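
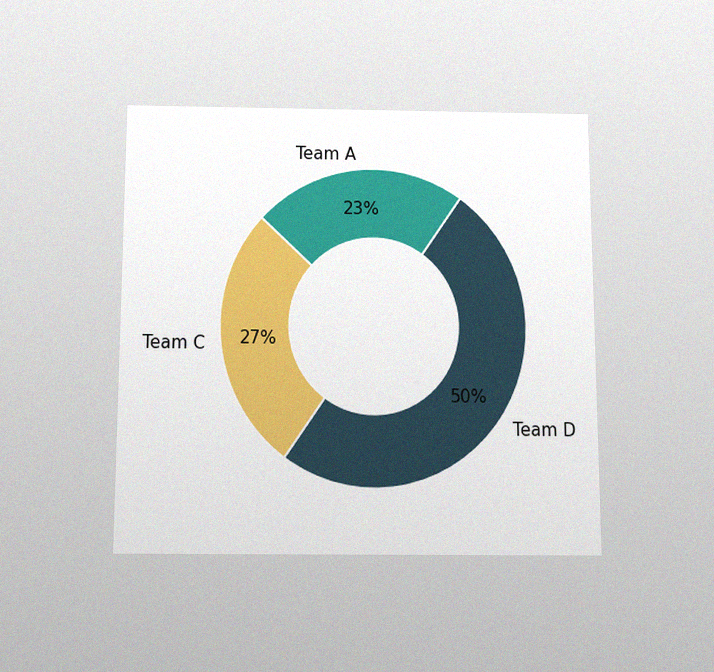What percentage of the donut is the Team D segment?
50%

The chart is viewed slightly from below, with some photo noise. The Team D segment takes up 50% of the ring.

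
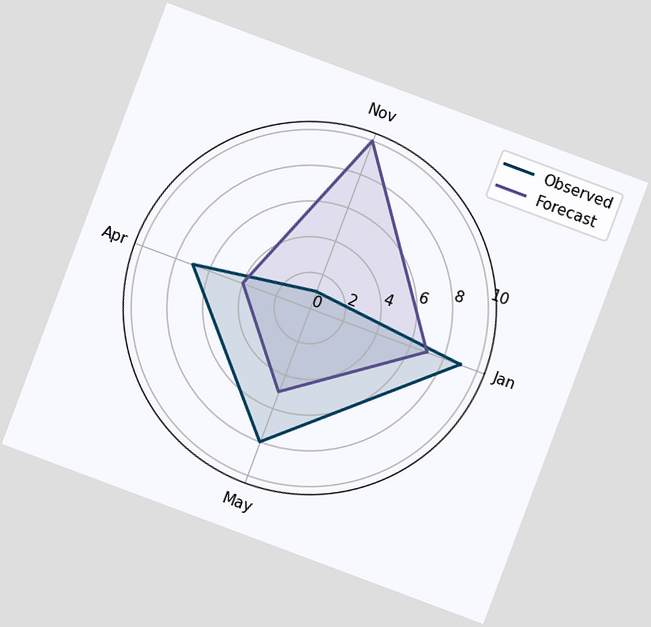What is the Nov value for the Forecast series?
The chart is tilted about 21° clockwise. On the Nov axis, Forecast reaches 10.

10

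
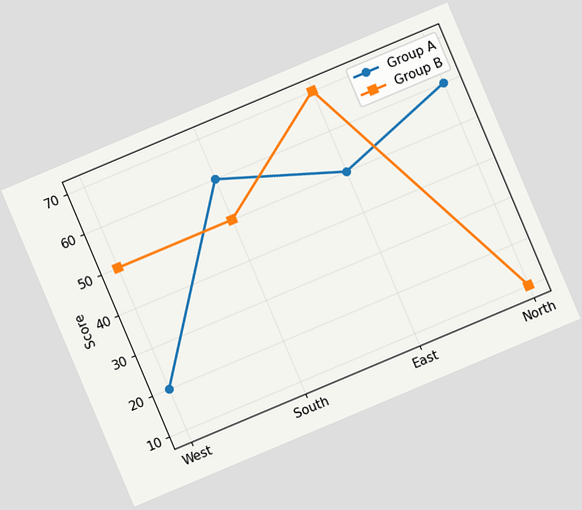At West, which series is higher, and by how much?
The chart is tilted about 23° counter-clockwise. At West, Group B sits above the other line by 30.

Group B, by 30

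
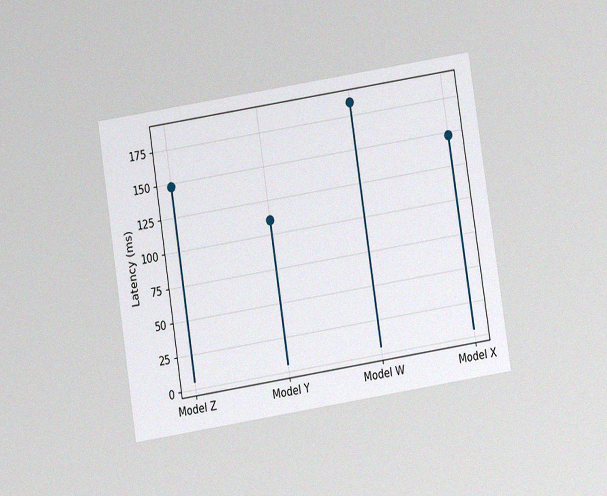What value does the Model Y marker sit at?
The chart is tilted about 9° counter-clockwise and viewed at a slight angle, with some photo noise. The Model Y marker sits at 111ms.

111ms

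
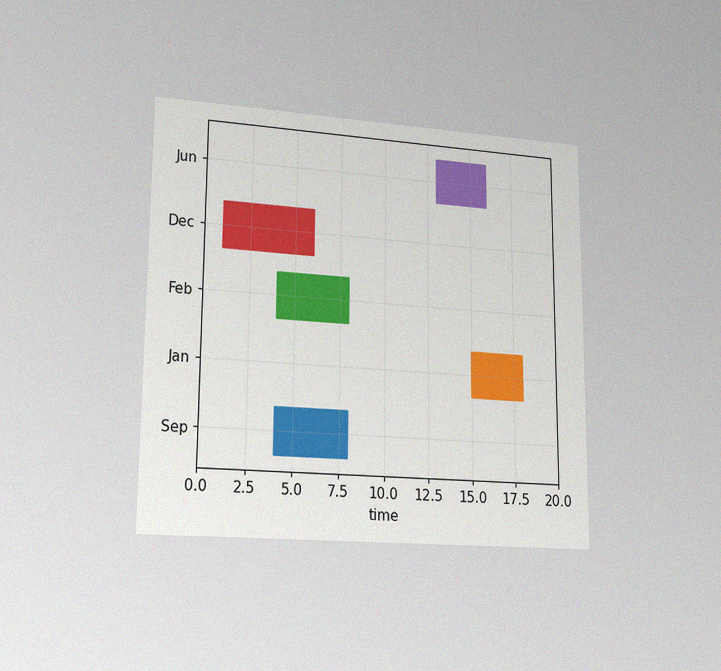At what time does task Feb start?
The chart is viewed at a slight angle, with some photo noise. The Feb bar begins at t=4.

4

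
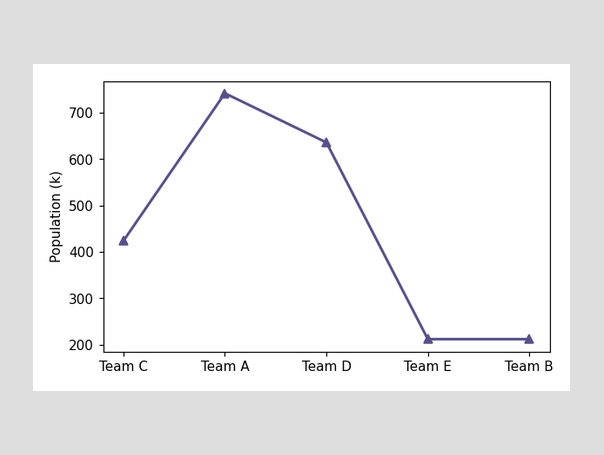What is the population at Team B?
212k

At Team B, the line is at 212k.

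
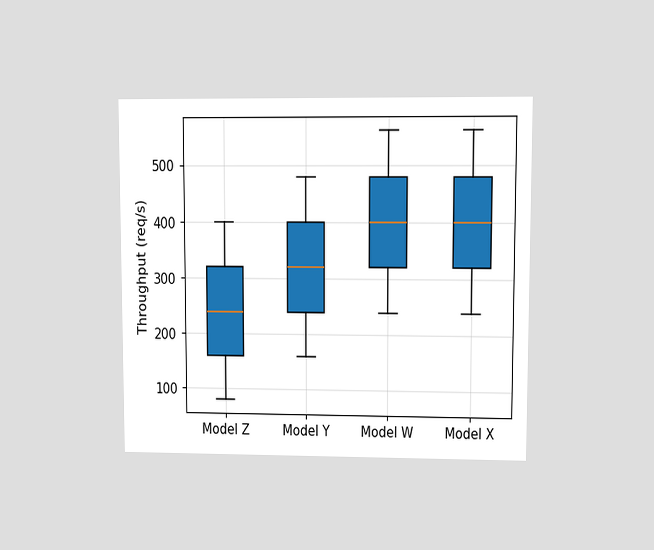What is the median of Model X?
The chart is viewed at a slight angle. The median line in the Model X box sits at 400req/s.

400req/s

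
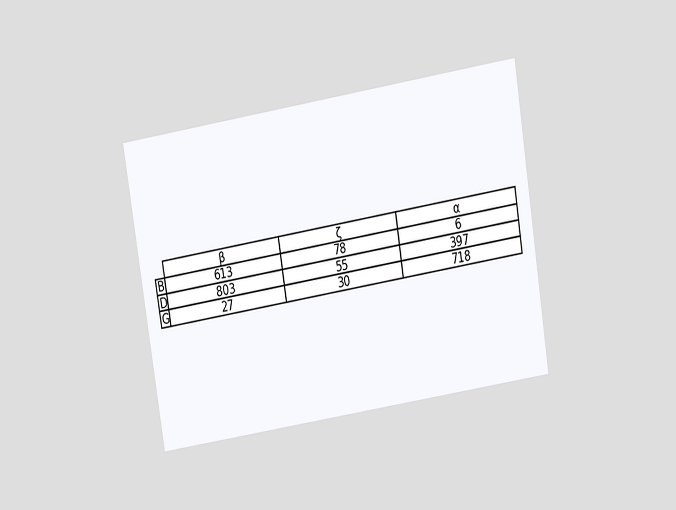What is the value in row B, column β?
The chart is tilted about 9° counter-clockwise and viewed slightly from above. The (B, β) cell reads 613.

613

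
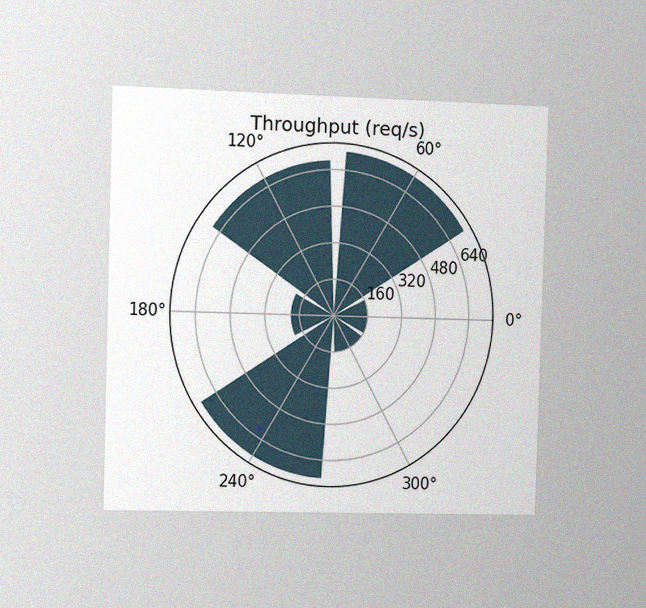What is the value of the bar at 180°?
200req/s

The chart is viewed at a slight angle, with some photo noise. The bar at 180° reaches 200req/s on the radial axis.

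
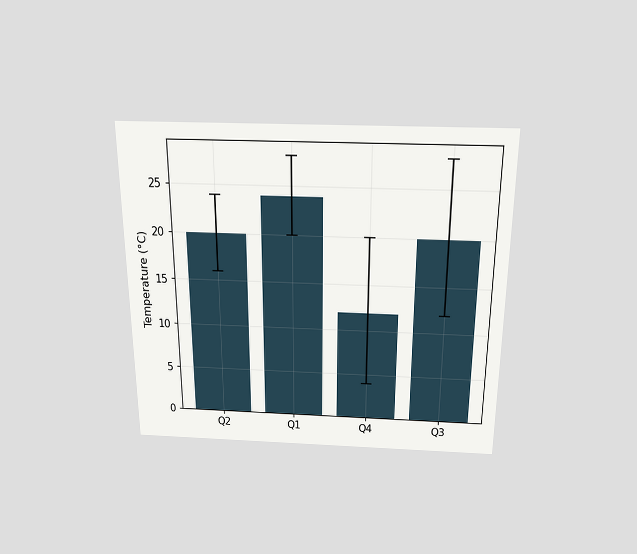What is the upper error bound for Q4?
The chart is viewed slightly from above. The Q4 bar's upper whisker reaches 20°C.

20°C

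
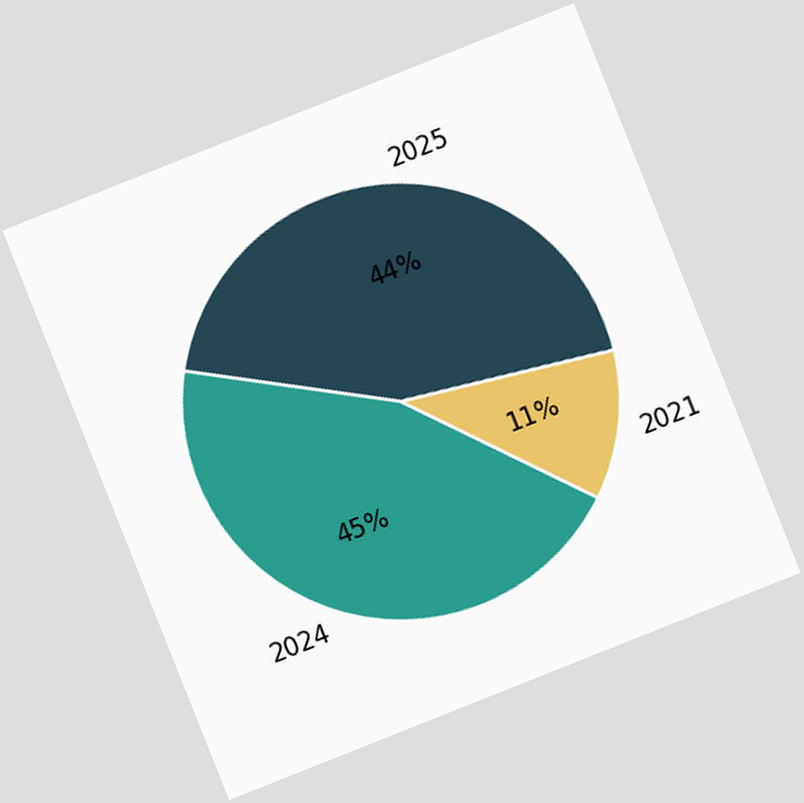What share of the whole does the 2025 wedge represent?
44%

The chart is tilted about 22° counter-clockwise. The 2025 slice takes up 44% of the pie.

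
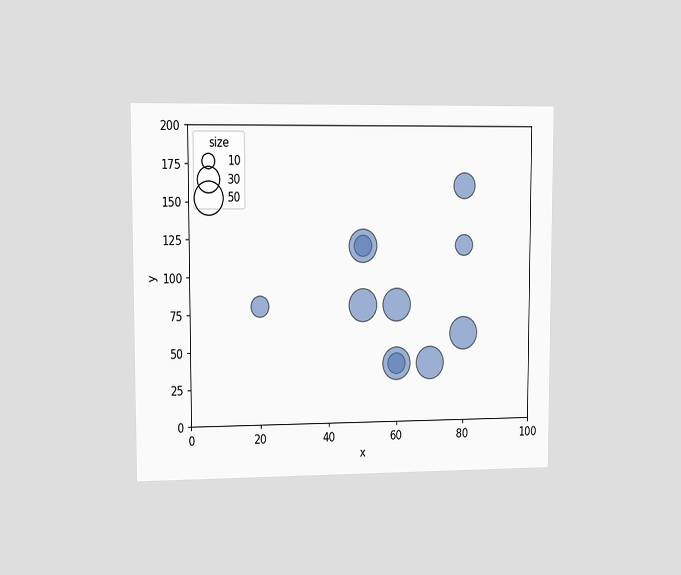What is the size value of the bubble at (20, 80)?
The chart is viewed slightly from the left. Matching the bubble at (20, 80) against the size legend gives 20.

20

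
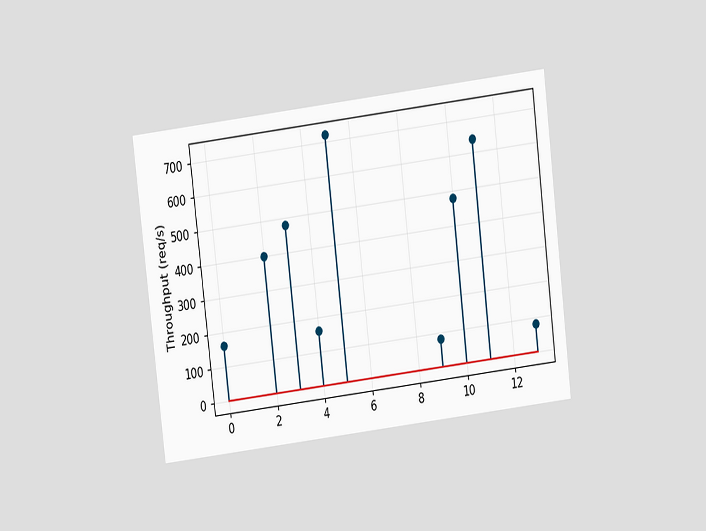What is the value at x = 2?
400req/s

The chart is tilted about 7° counter-clockwise and viewed slightly from above. The stem at x=2 reaches 400req/s.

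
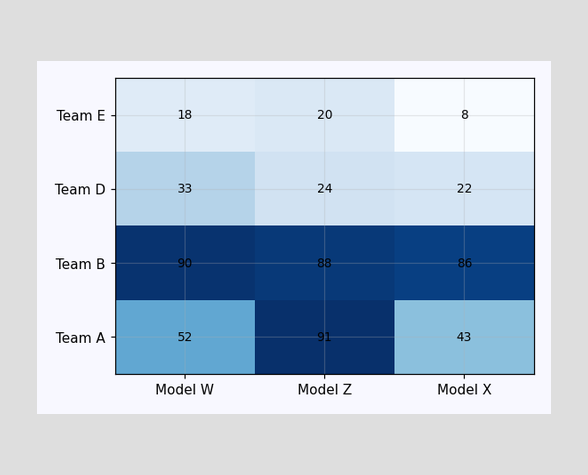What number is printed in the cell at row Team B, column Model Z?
The (Team B, Model Z) cell reads 88.

88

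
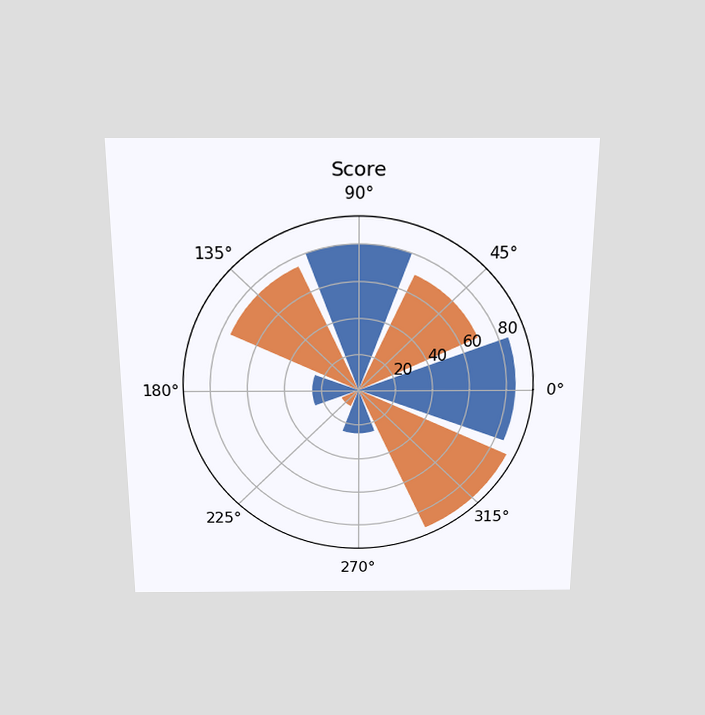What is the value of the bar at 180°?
25

The chart is viewed slightly from above. The bar at 180° reaches 25 on the radial axis.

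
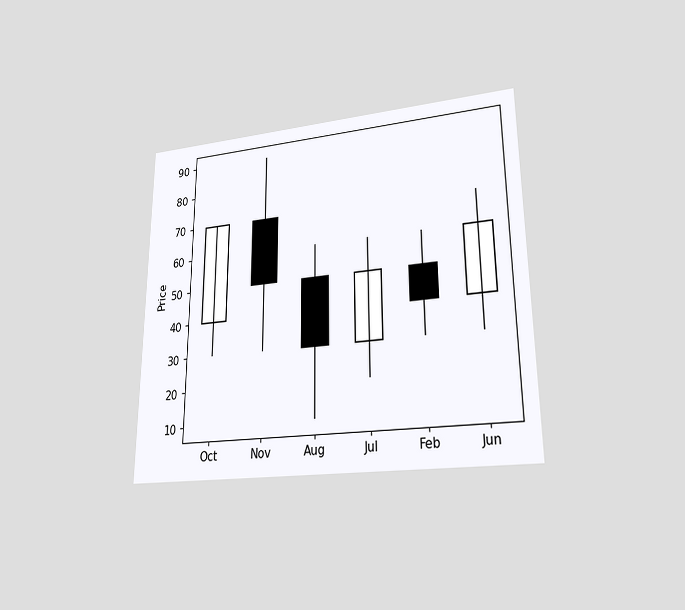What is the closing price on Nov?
The chart is viewed at a slight angle. The Nov candle closes at 50.

50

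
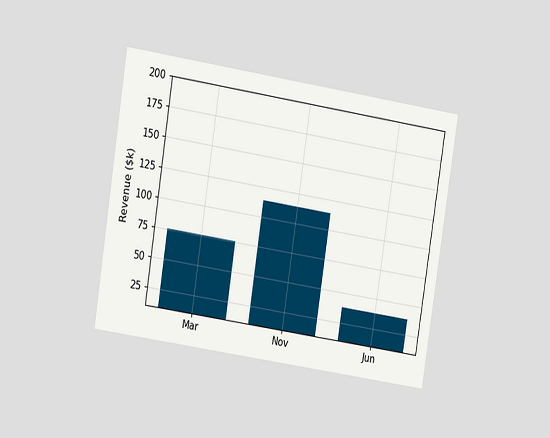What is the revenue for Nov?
$114k

The chart is tilted about 9° clockwise and viewed at a slight angle. Reading along the chart's y-axis, the Nov bar reaches $114k.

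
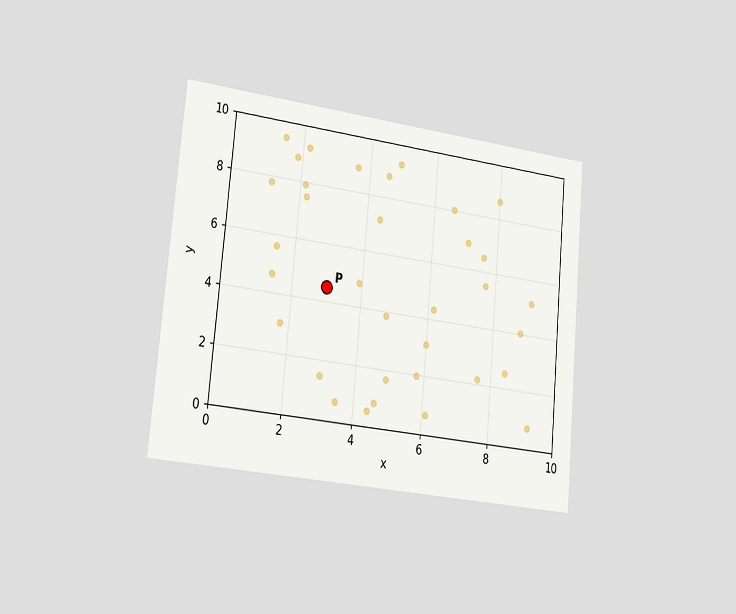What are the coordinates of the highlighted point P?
(3, 4.5)

The chart is tilted about 5° clockwise and viewed slightly from the left. Following the gridlines from P to each axis, P sits at (3, 4.5).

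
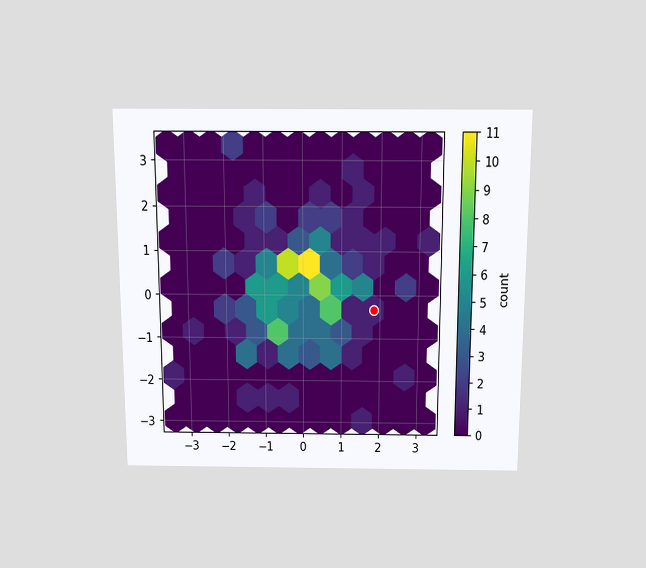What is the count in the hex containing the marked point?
1

The chart is viewed slightly from above. The marked hex reads 1 on the colorbar.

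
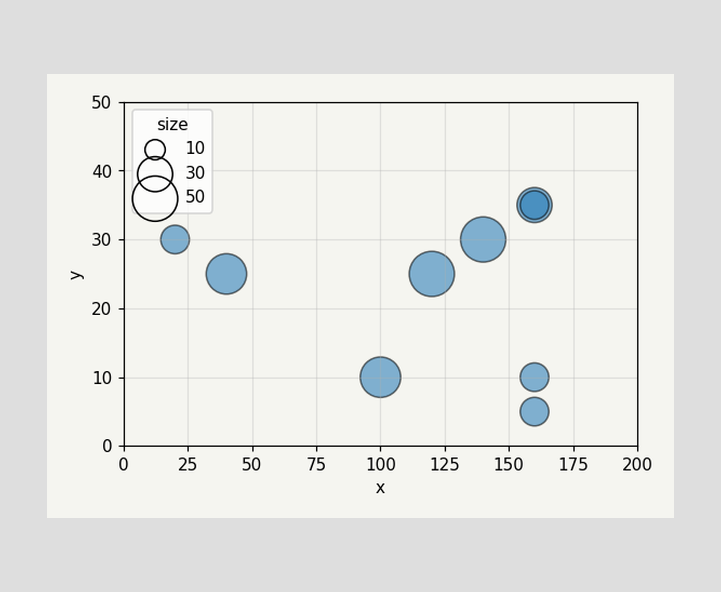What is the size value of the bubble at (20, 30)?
Matching the bubble at (20, 30) against the size legend gives 20.

20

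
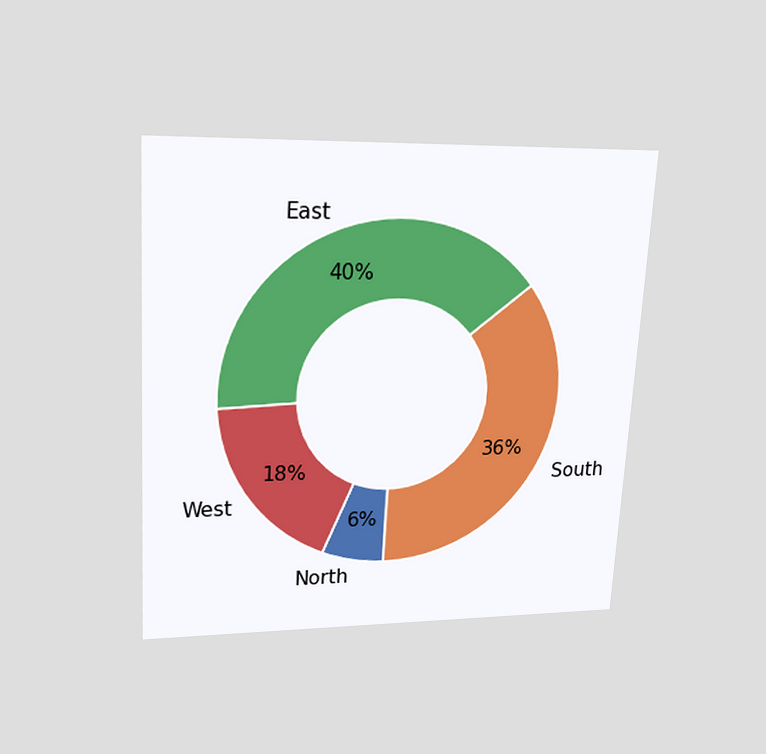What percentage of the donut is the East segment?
40%

The chart is tilted about 3° clockwise and viewed slightly from above. The East segment takes up 40% of the ring.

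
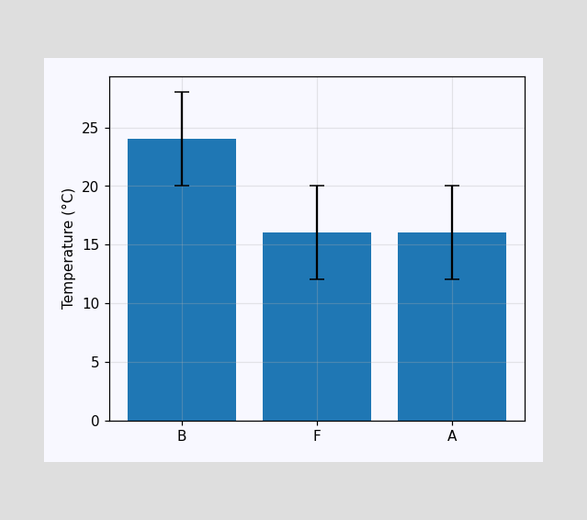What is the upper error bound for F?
20°C

The F bar's upper whisker reaches 20°C.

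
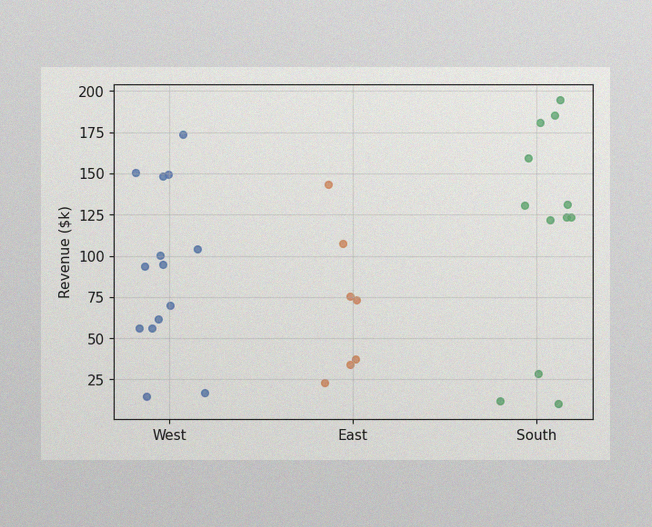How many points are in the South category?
12

The image has some photo noise and uneven lighting. Counting the markers in the South column gives 12.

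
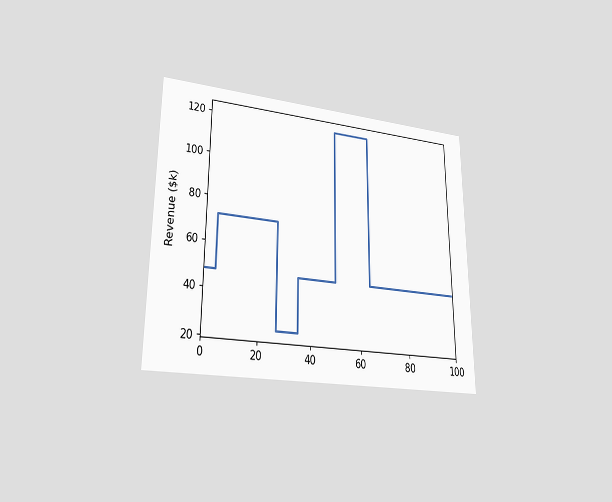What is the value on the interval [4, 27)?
The chart is viewed at a slight angle. On [4, 27) the step sits at $72k.

$72k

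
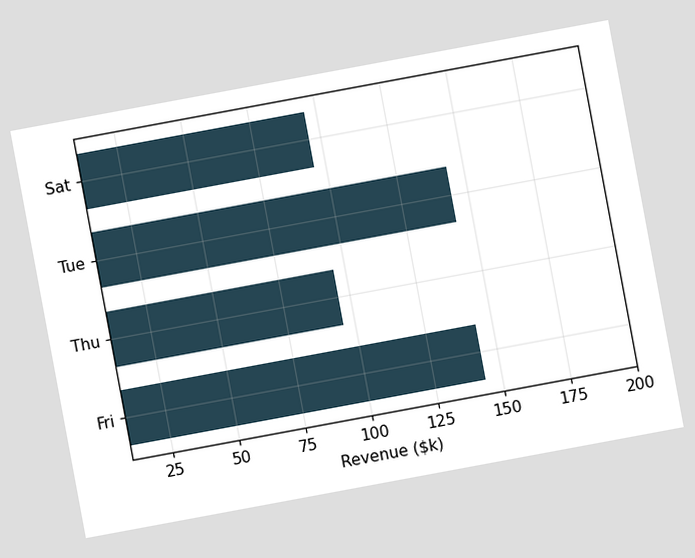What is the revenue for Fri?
The chart is tilted about 11° counter-clockwise. Reading along the chart's x-axis, the Fri bar reaches $144k.

$144k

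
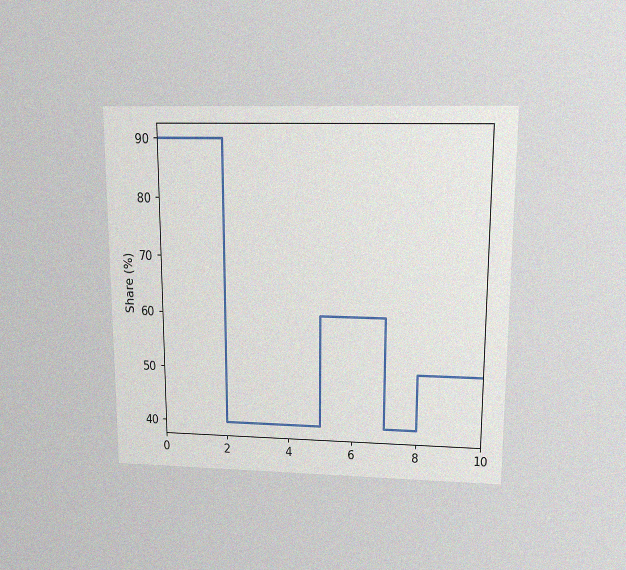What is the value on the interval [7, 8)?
The chart is viewed slightly from above, with some photo noise. On [7, 8) the step sits at 40%.

40%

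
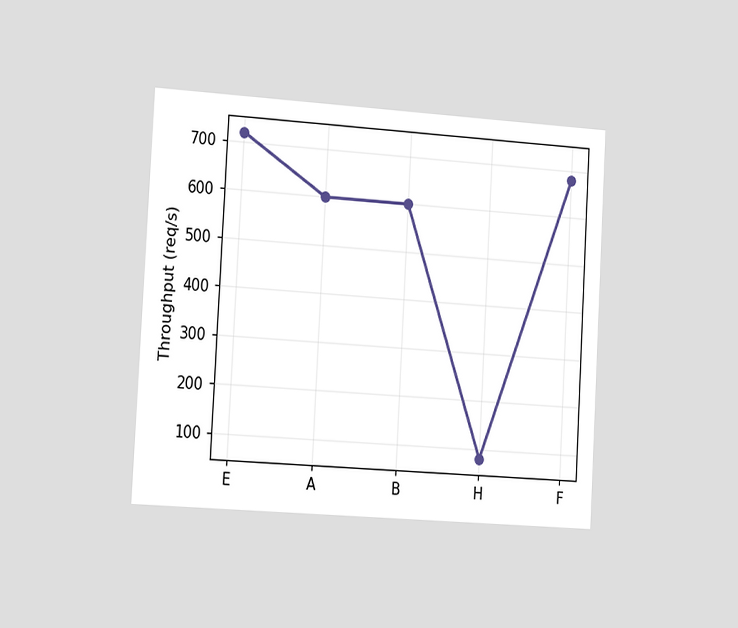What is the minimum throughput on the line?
80req/s

The chart is tilted about 3° clockwise and viewed slightly from the left. The lowest point is at H, and reading across to the y-axis gives 80req/s.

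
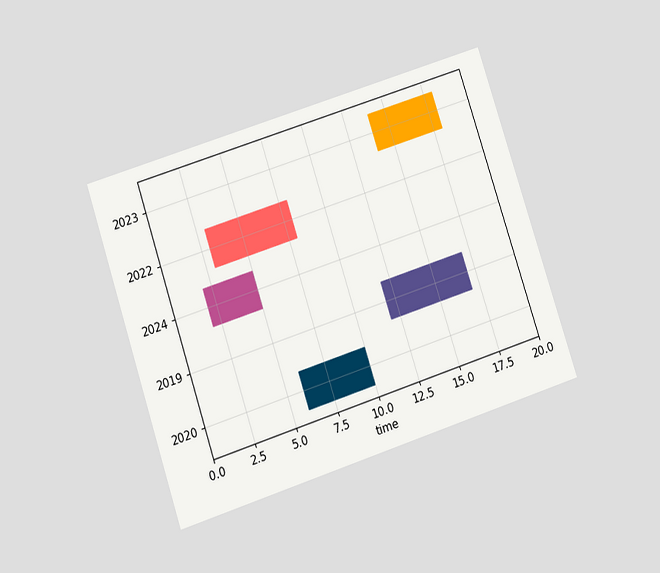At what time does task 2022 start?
The chart is tilted about 18° counter-clockwise and viewed slightly from below. The 2022 bar begins at t=3.

3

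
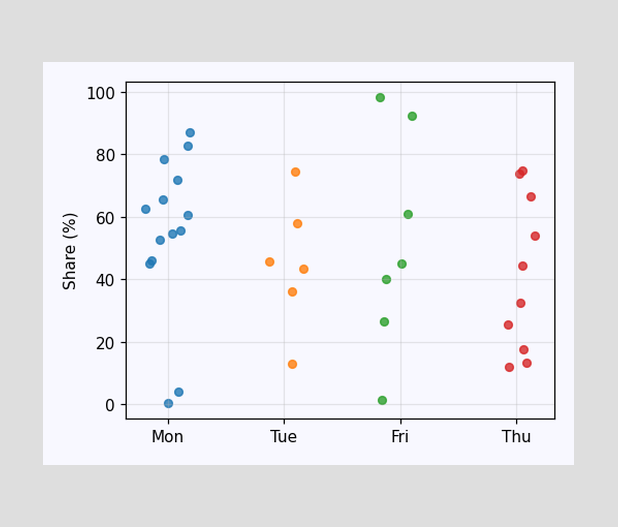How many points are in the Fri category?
7

Counting the markers in the Fri column gives 7.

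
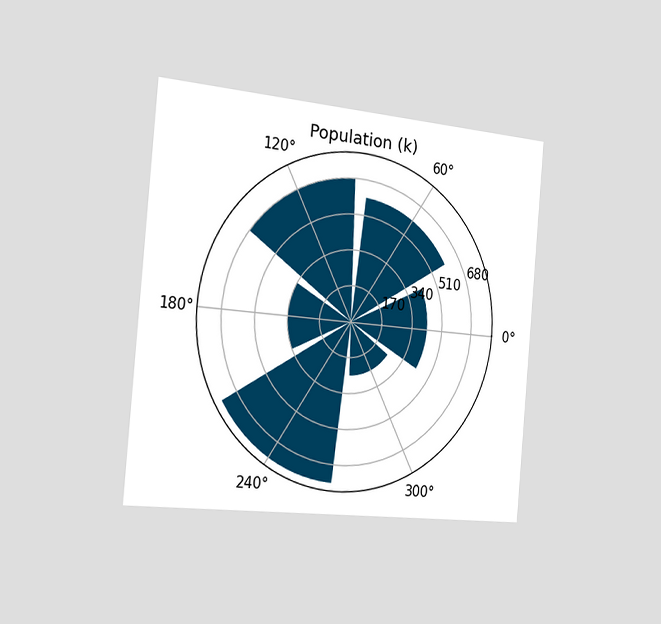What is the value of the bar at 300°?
The chart is tilted about 5° clockwise and viewed slightly from the left. The bar at 300° reaches 255k on the radial axis.

255k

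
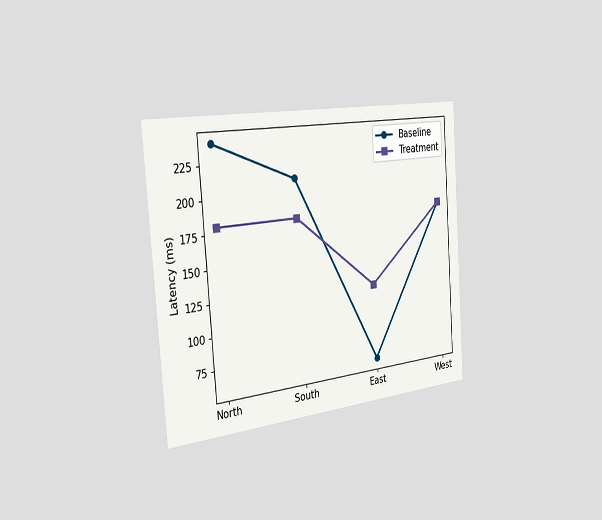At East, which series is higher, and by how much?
Treatment, by 60ms

The chart is tilted about 4° counter-clockwise and viewed slightly from the left. At East, Treatment sits above the other line by 60ms.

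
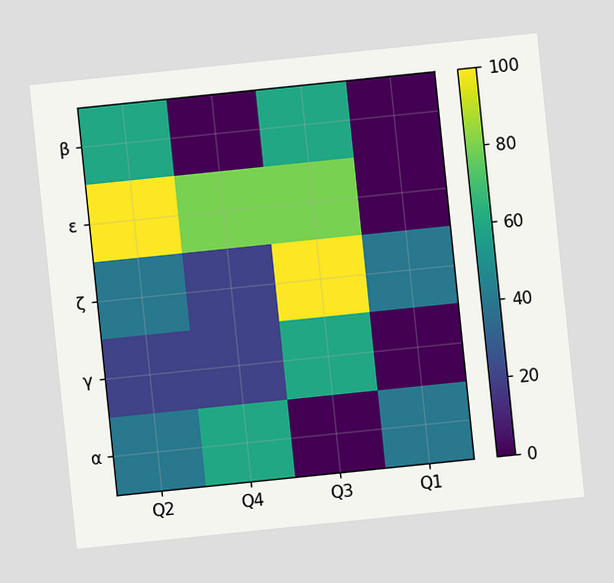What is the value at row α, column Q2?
40

The chart is tilted about 6° counter-clockwise. Matching cell (α, Q2) against the colorbar gives 40.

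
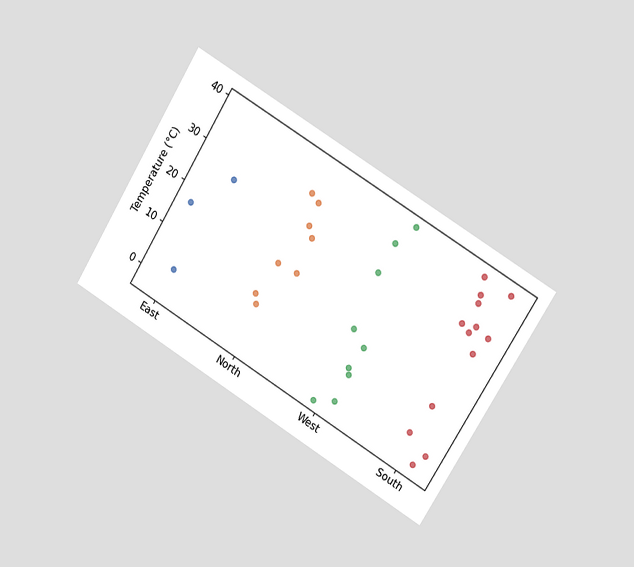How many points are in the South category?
13

The chart is tilted about 32° clockwise and viewed at a slight angle. Counting the markers in the South column gives 13.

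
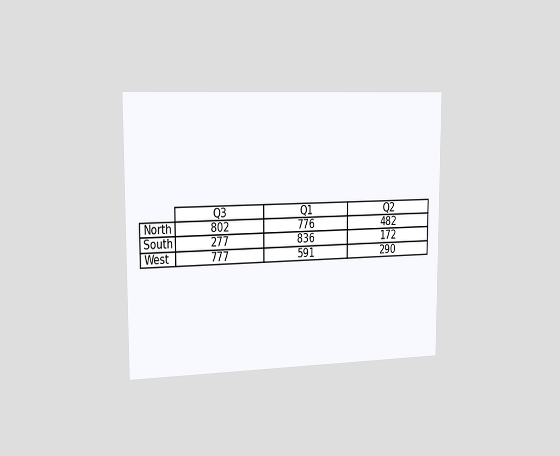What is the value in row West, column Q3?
The chart is viewed slightly from the left. The (West, Q3) cell reads 777.

777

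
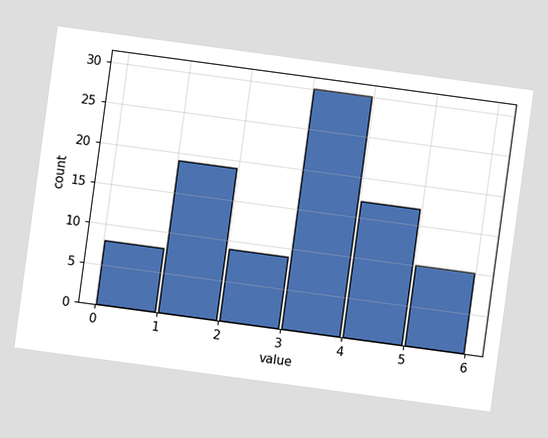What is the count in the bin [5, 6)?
The chart is tilted about 8° clockwise. The [5, 6) bin has height 10.

10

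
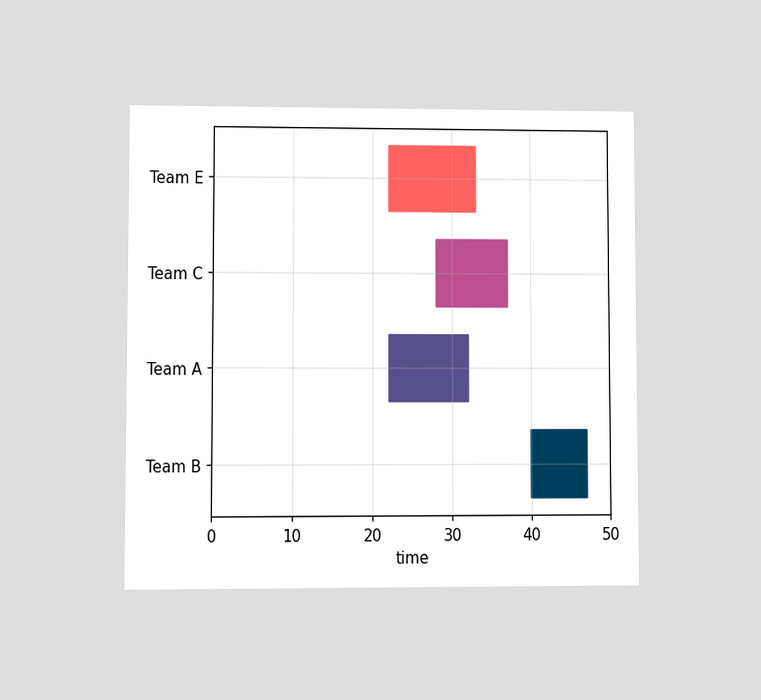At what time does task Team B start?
40

The chart is viewed at a slight angle. The Team B bar begins at t=40.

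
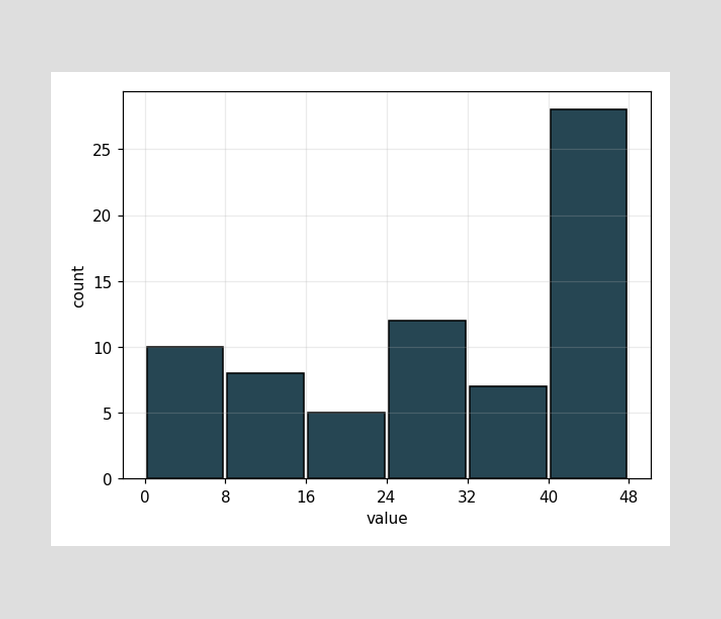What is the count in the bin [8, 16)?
8

The [8, 16) bin has height 8.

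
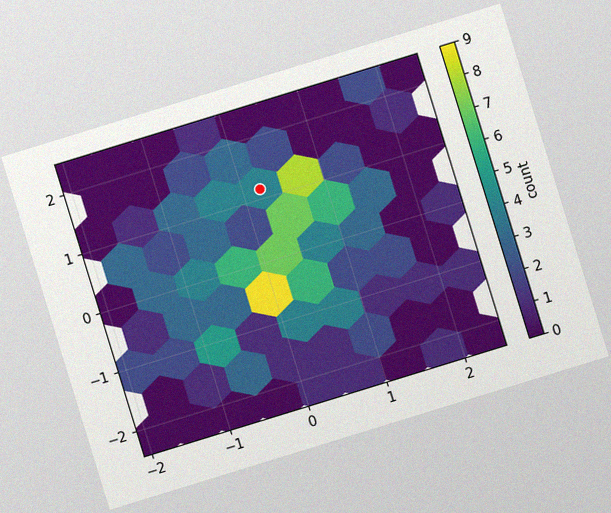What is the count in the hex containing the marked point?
4

The chart is tilted about 17° counter-clockwise, with some photo noise. The marked hex reads 4 on the colorbar.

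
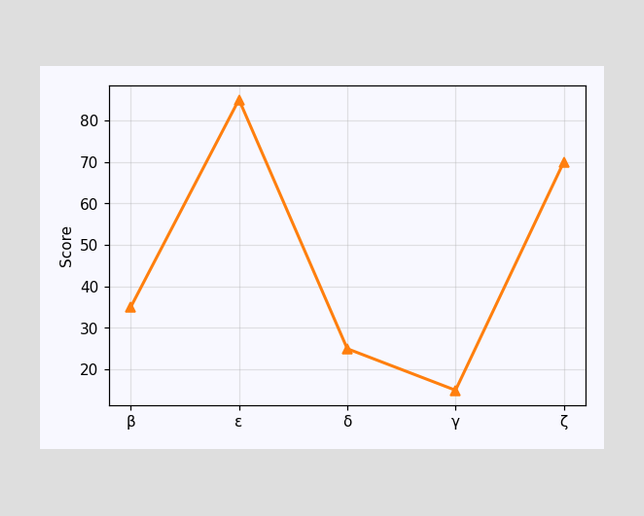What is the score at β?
At β, the line is at 35.

35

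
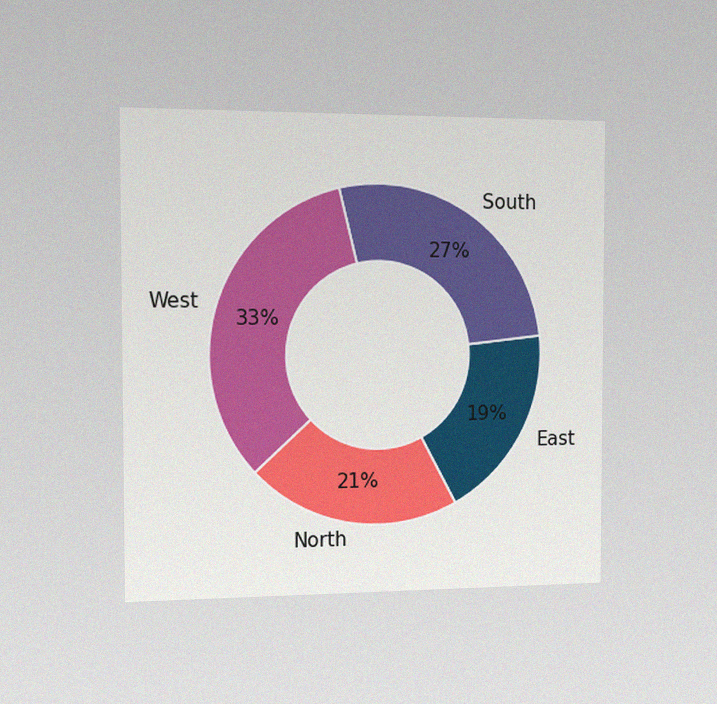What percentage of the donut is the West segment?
The chart is viewed slightly from the left, with some photo noise. The West segment takes up 33% of the ring.

33%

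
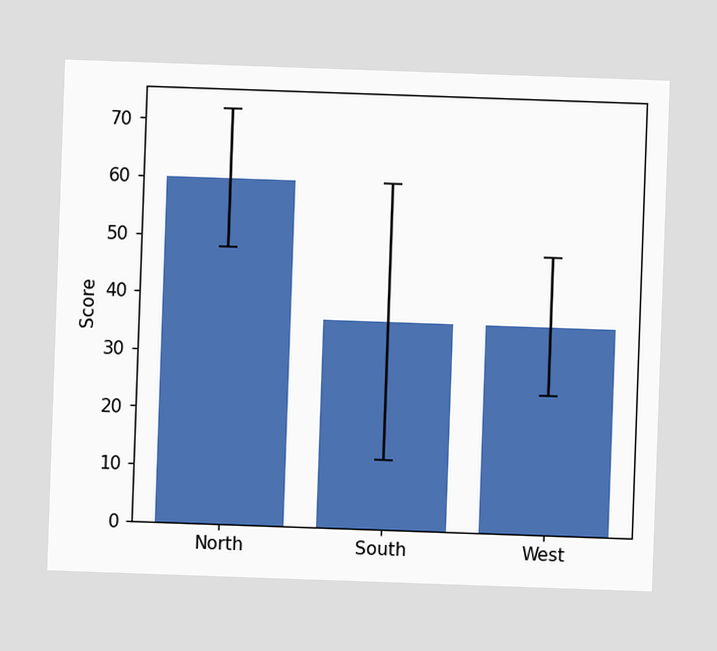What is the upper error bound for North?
The chart is tilted about 2° clockwise. The North bar's upper whisker reaches 72.

72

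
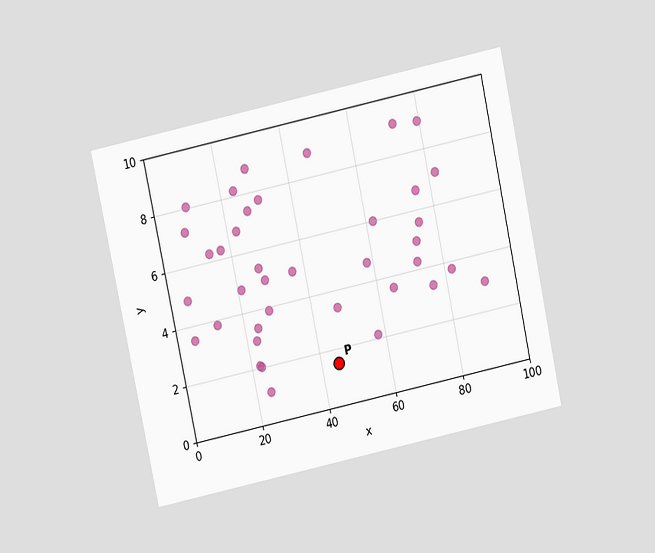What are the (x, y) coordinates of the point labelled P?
(45, 1.5)

The chart is tilted about 12° counter-clockwise and viewed slightly from above. Following the gridlines from P to each axis, P sits at (45, 1.5).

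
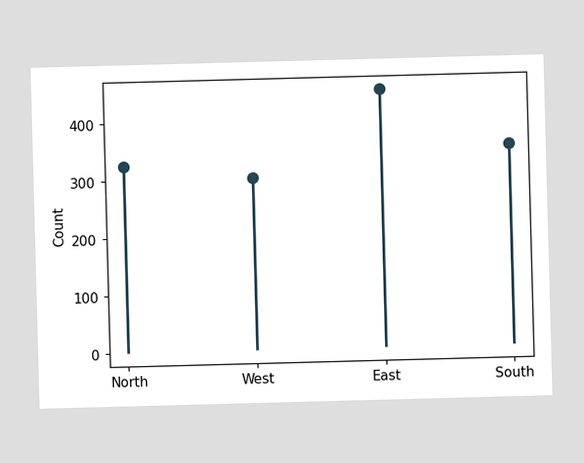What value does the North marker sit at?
The North marker sits at 325.

325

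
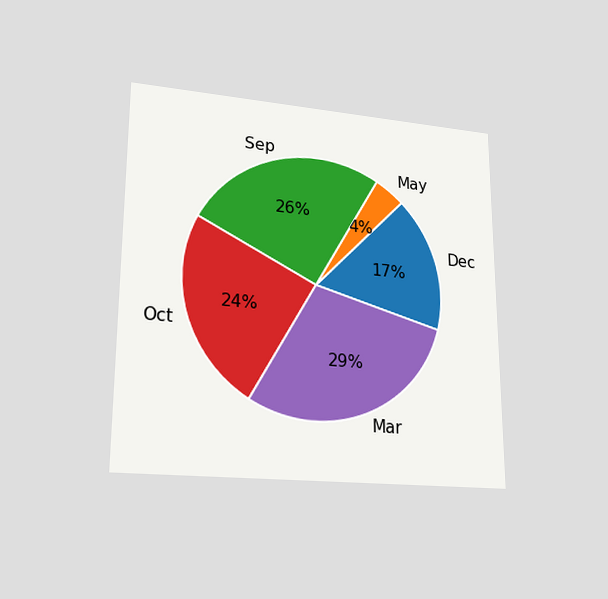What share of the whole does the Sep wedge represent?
The chart is viewed at a slight angle. The Sep slice takes up 26% of the pie.

26%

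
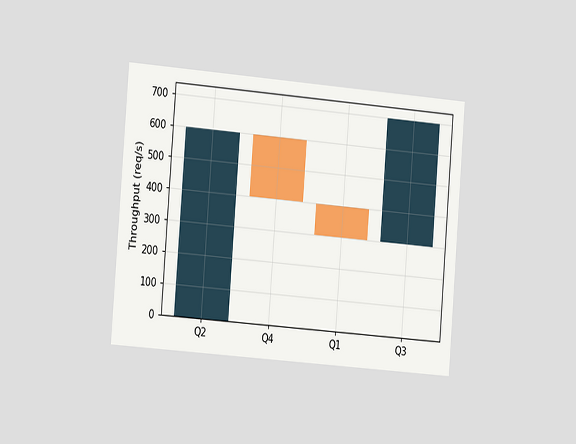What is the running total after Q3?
700req/s

The chart is tilted about 5° clockwise and viewed slightly from the left. After Q3 the running total reaches 700req/s.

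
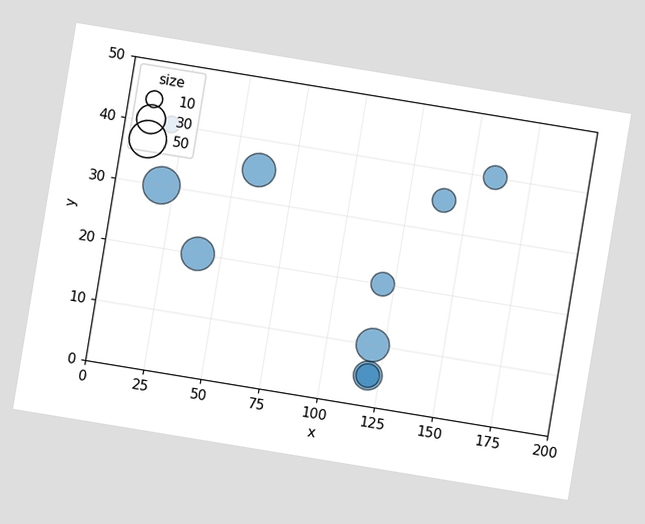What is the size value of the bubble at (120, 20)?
20

The chart is tilted about 9° clockwise. Matching the bubble at (120, 20) against the size legend gives 20.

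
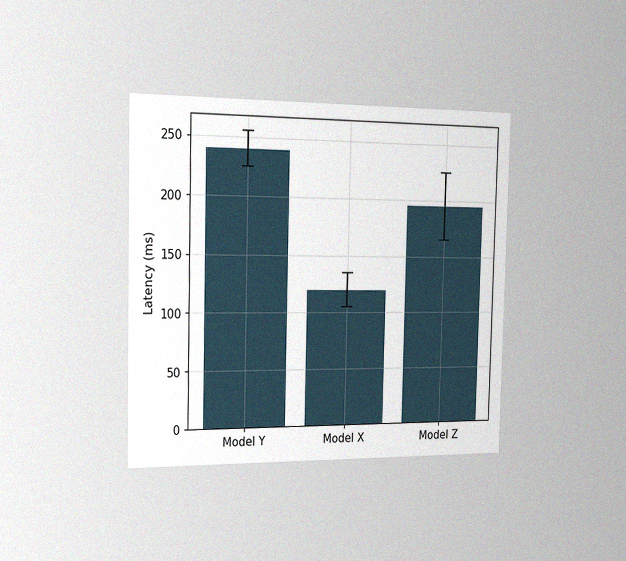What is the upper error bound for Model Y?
The chart is viewed slightly from the left, with some photo noise. The Model Y bar's upper whisker reaches 255ms.

255ms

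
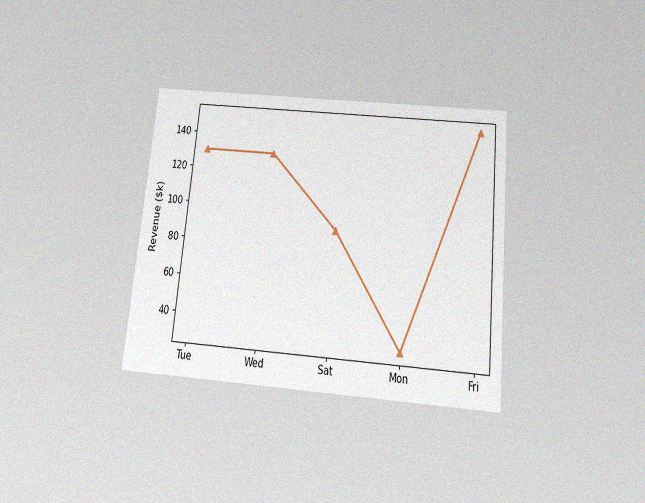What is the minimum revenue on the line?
The chart is tilted about 6° clockwise and viewed slightly from below, with some photo noise. The lowest point is at Mon, and reading across to the y-axis gives $30k.

$30k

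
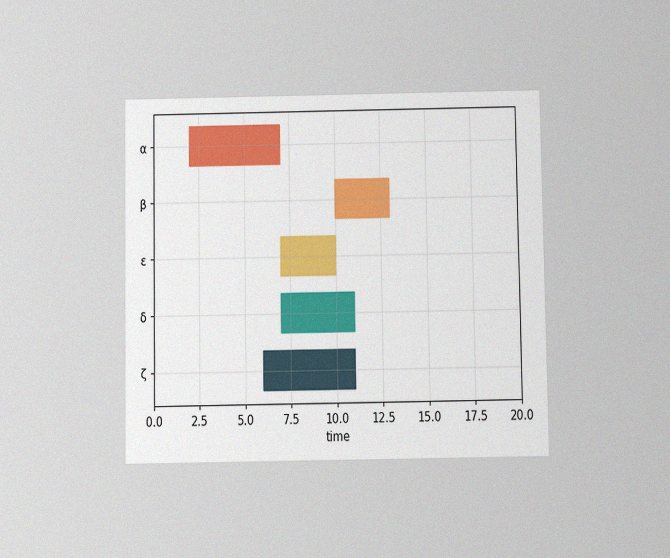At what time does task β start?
The chart is viewed slightly from below, with some photo noise. The β bar begins at t=10.

10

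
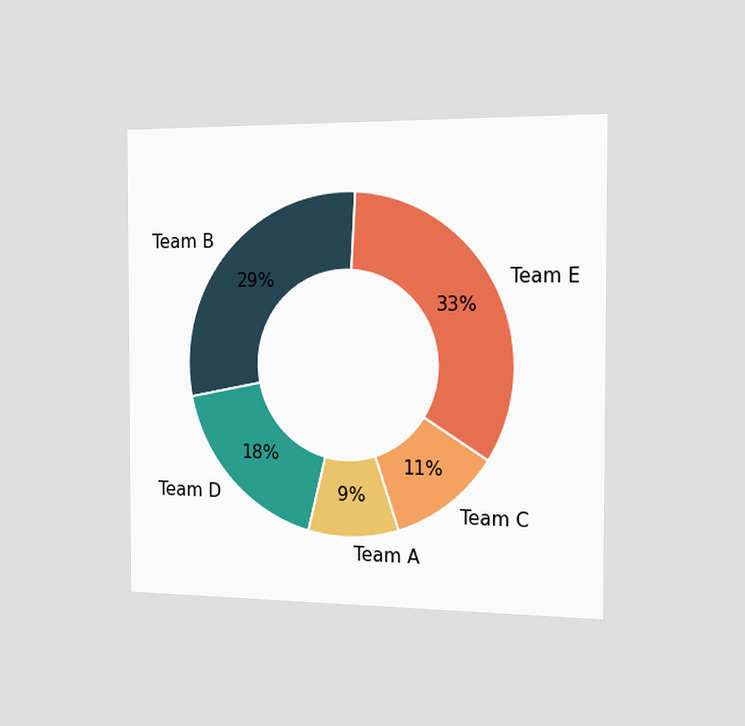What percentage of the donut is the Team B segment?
29%

The chart is viewed slightly from the right. The Team B segment takes up 29% of the ring.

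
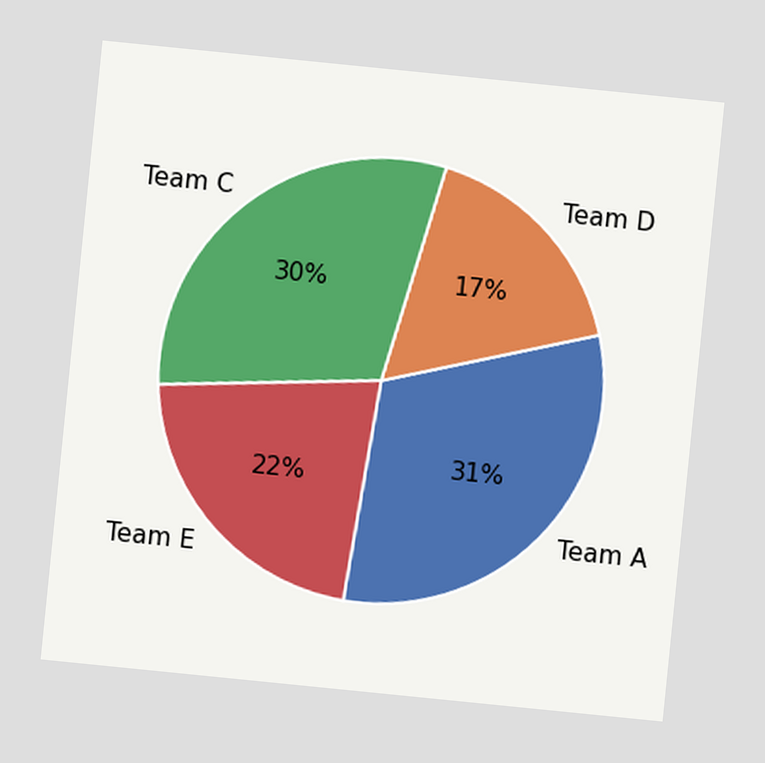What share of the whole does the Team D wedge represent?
The chart is tilted about 6° clockwise. The Team D slice takes up 17% of the pie.

17%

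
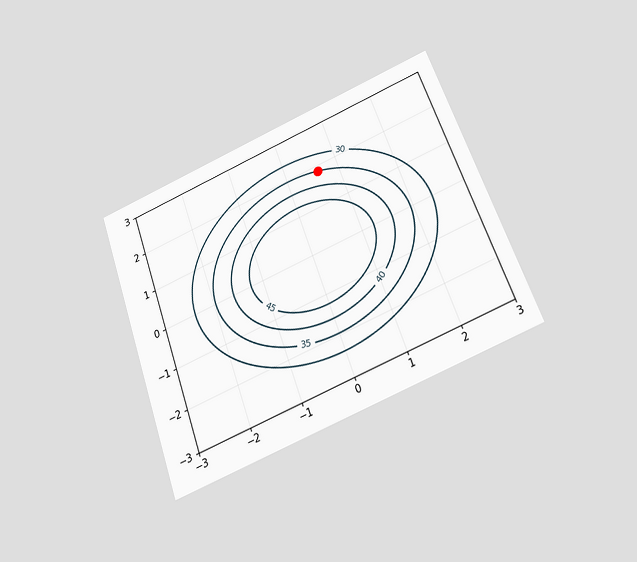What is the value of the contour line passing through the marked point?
35

The chart is tilted about 20° counter-clockwise and viewed slightly from below. The marked point sits on the contour labelled 35.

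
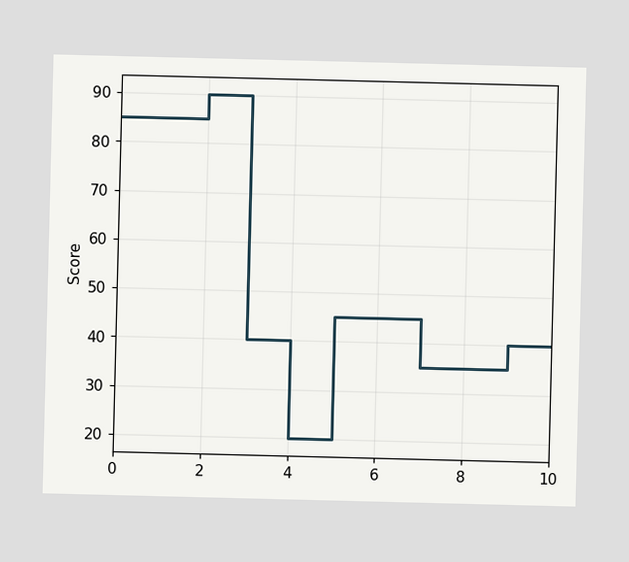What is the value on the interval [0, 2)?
On [0, 2) the step sits at 85.

85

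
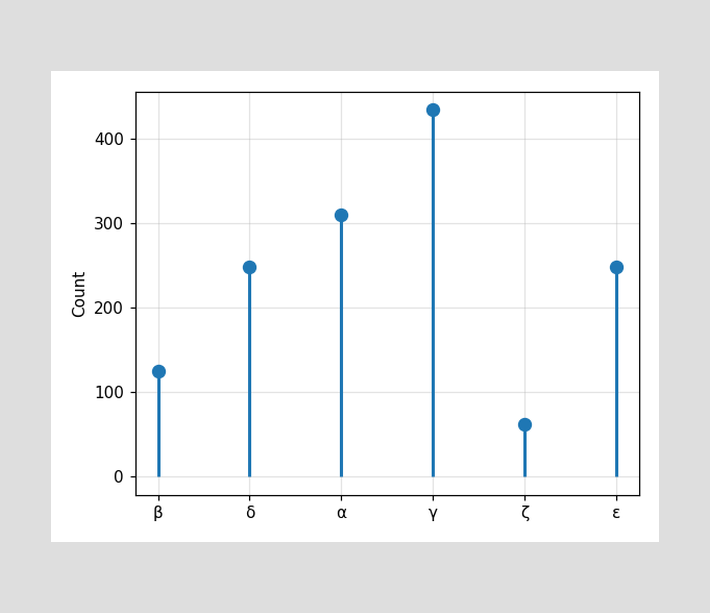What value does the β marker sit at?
124

The β marker sits at 124.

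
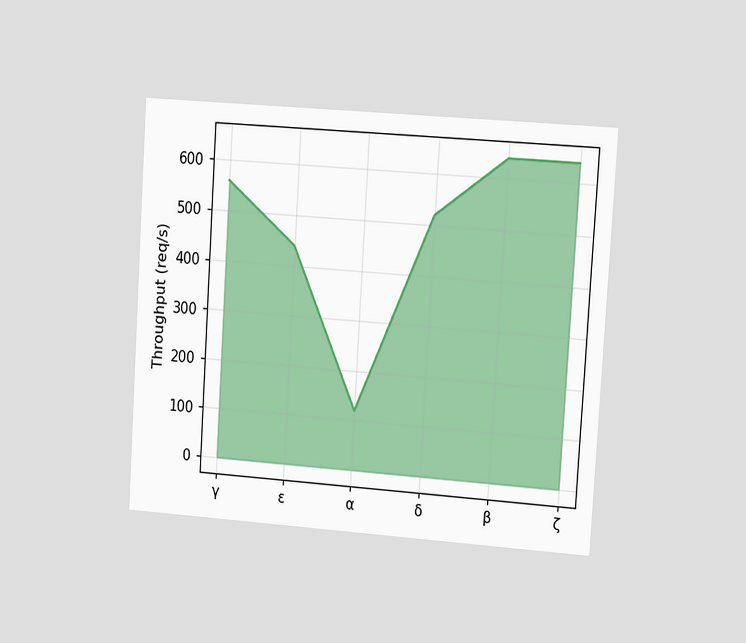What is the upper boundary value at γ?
560req/s

The chart is tilted about 4° clockwise and viewed slightly from the right. At γ the upper boundary is at 560req/s.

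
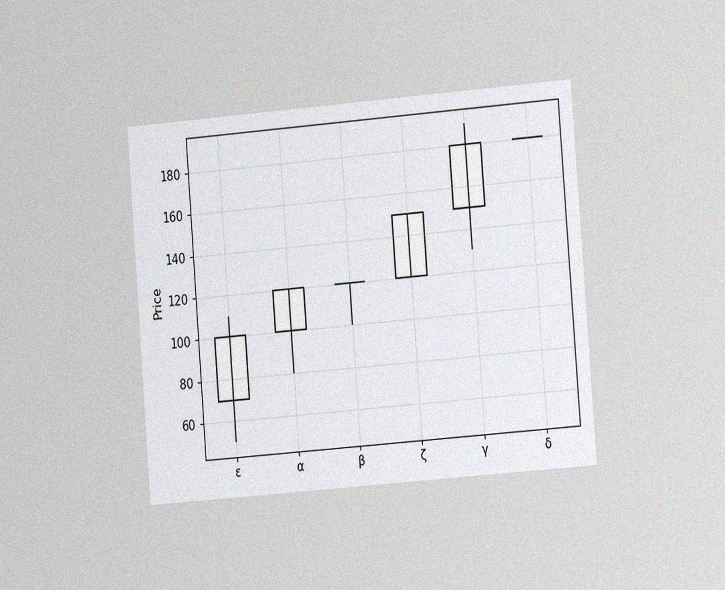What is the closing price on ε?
100

The chart is tilted about 5° counter-clockwise and viewed slightly from the right, with some photo noise. The ε candle closes at 100.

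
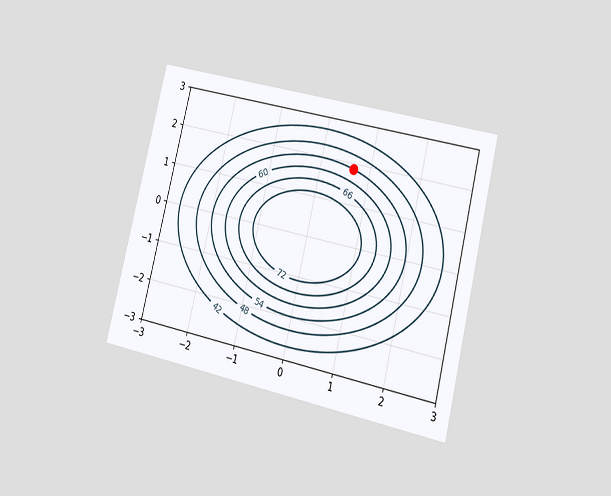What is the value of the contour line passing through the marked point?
54

The chart is tilted about 14° clockwise and viewed slightly from the right. The marked point sits on the contour labelled 54.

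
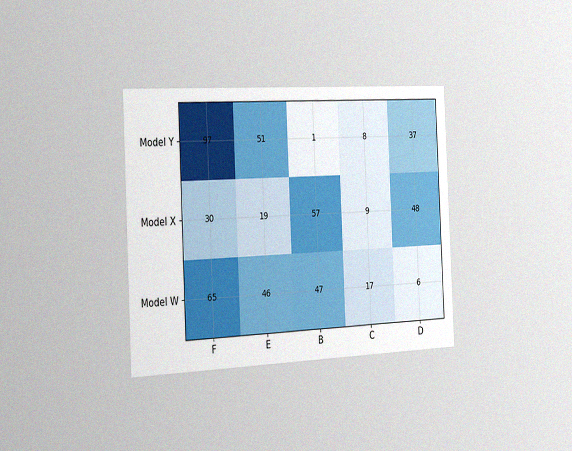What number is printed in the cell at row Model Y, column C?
8

The chart is tilted about 3° counter-clockwise and viewed slightly from the left, with some photo noise. The (Model Y, C) cell reads 8.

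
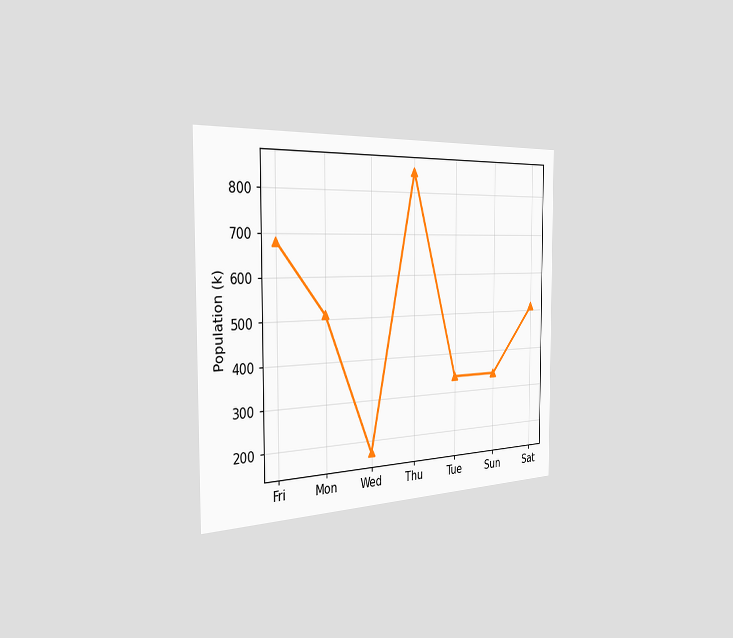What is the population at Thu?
850k

The chart is viewed slightly from the left. At Thu, the line is at 850k.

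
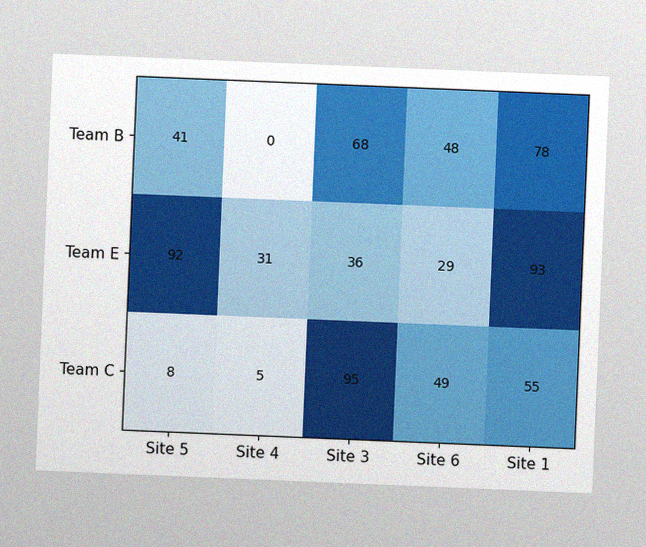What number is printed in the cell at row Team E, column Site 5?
The chart is tilted about 2° clockwise, with some photo noise. The (Team E, Site 5) cell reads 92.

92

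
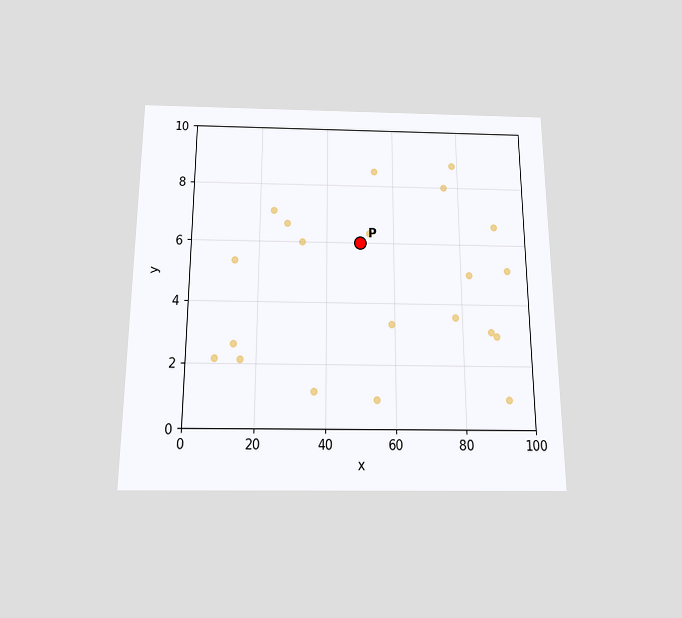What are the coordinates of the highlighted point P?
The chart is viewed slightly from below. Following the gridlines from P to each axis, P sits at (50, 6).

(50, 6)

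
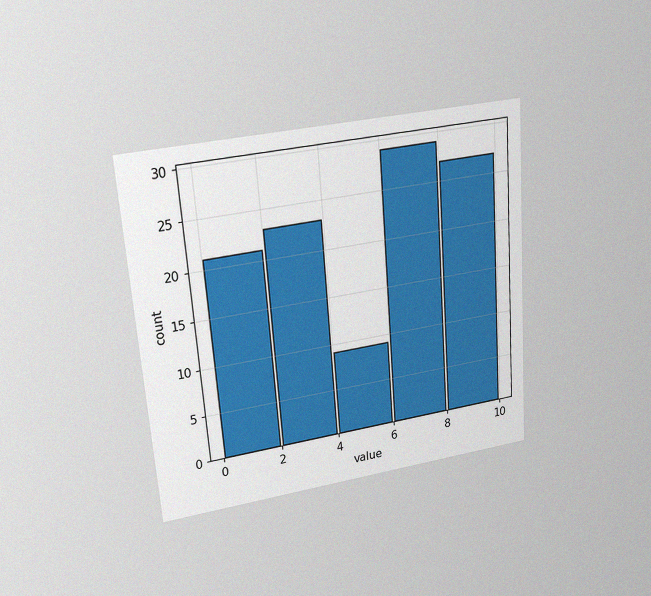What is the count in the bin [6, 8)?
29

The chart is tilted about 4° counter-clockwise and viewed at a slight angle, with some photo noise. The [6, 8) bin has height 29.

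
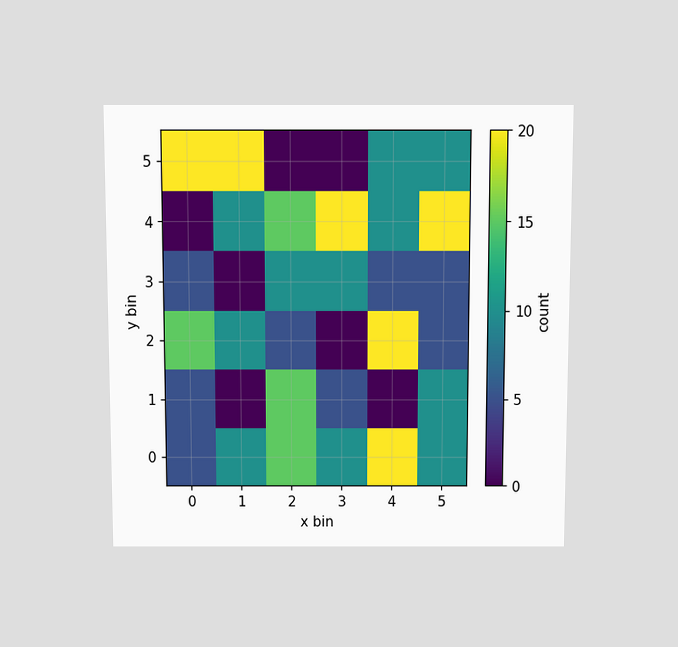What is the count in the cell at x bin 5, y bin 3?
5

The chart is viewed slightly from above. Matching the cell (5, 3) against the colorbar gives 5.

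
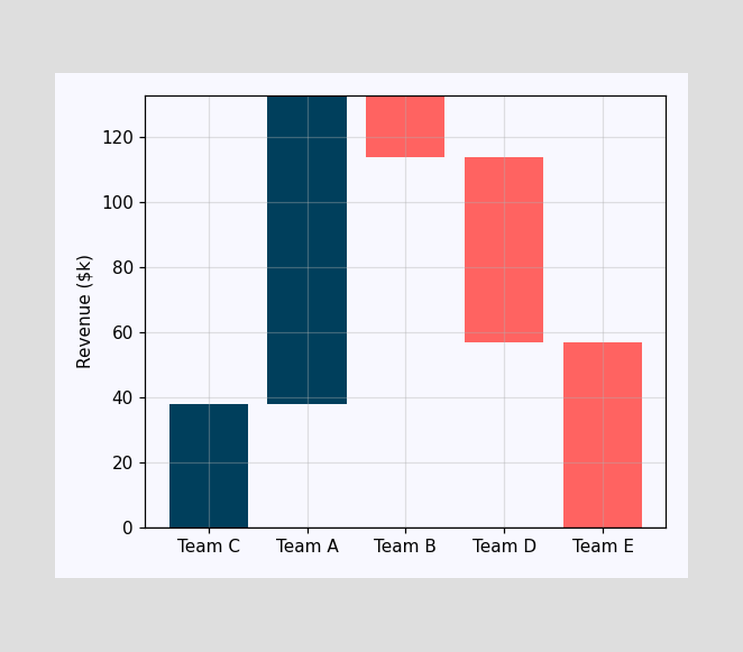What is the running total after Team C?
$38k

After Team C the running total reaches $38k.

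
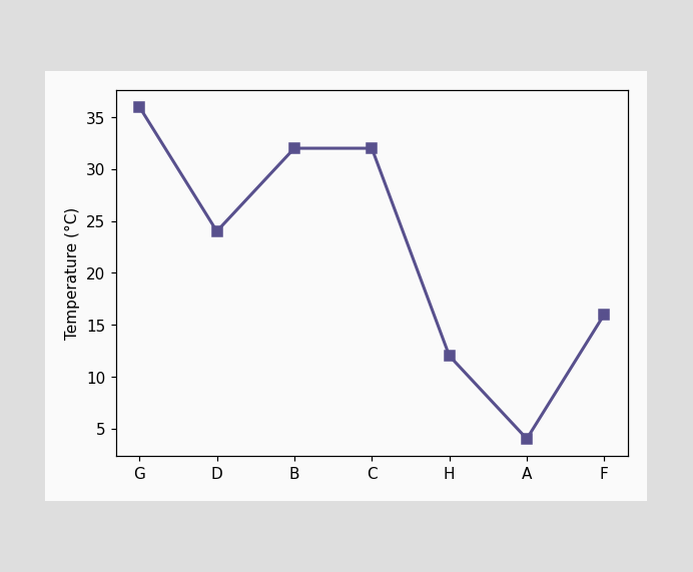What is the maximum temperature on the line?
The highest point is at G, and reading across to the y-axis gives 36°C.

36°C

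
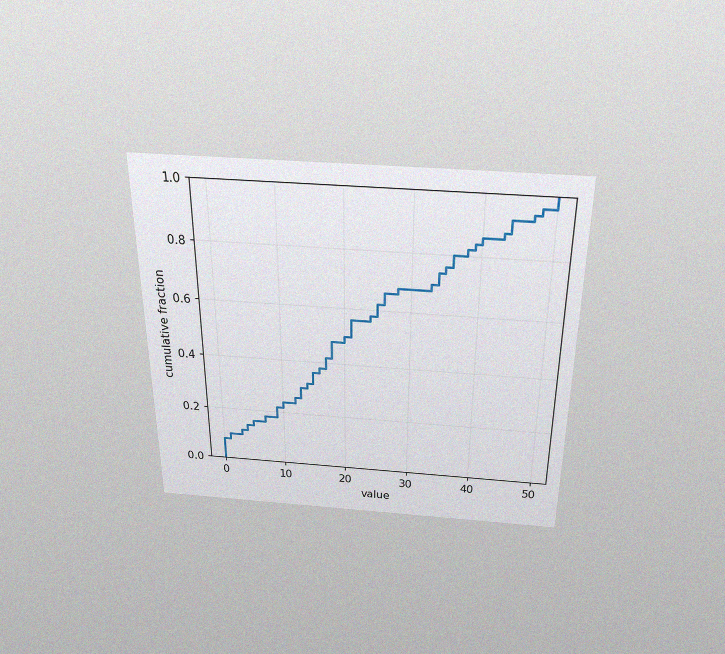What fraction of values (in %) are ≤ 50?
The chart is viewed slightly from above, with some photo noise. At x=50 the ECDF step is at 100%.

100%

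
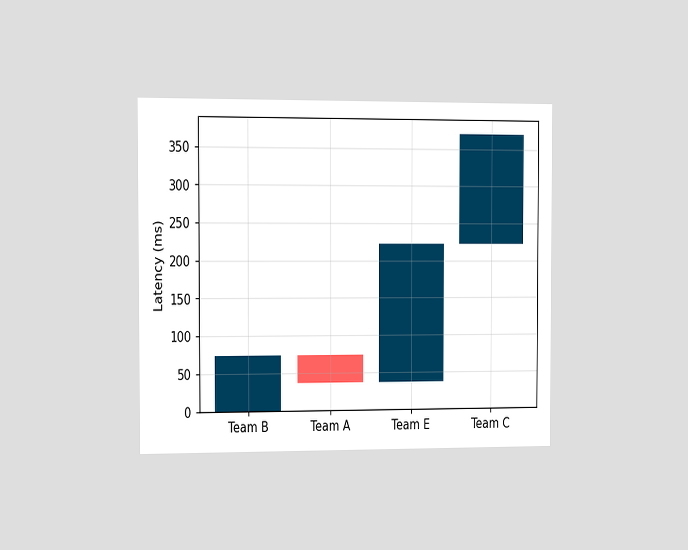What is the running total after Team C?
The chart is viewed at a slight angle. After Team C the running total reaches 370ms.

370ms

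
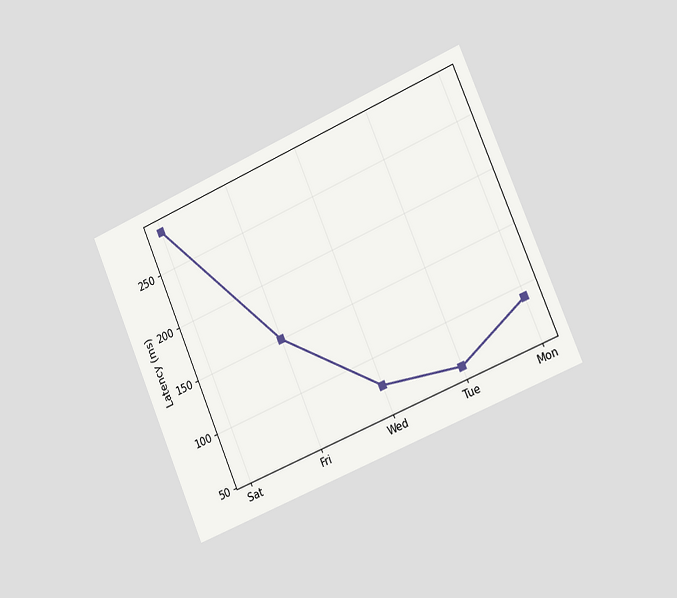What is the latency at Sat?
285ms

The chart is tilted about 23° counter-clockwise and viewed slightly from the right. At Sat, the line is at 285ms.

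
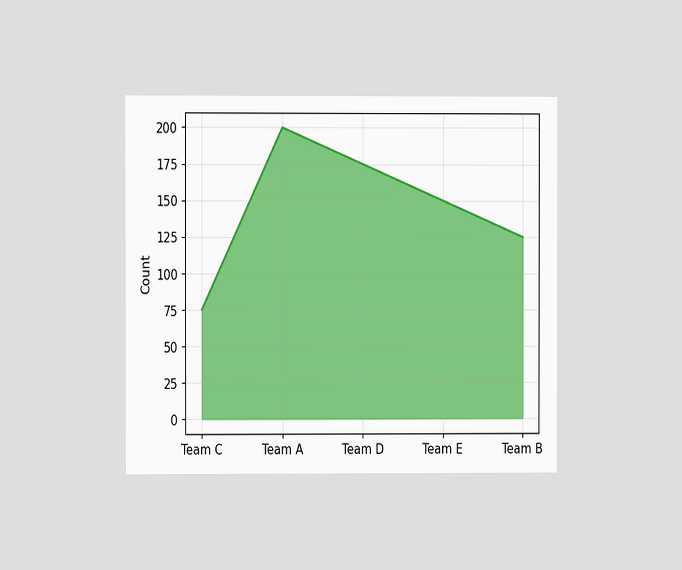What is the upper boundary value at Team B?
The chart is viewed at a slight angle. At Team B the upper boundary is at 125.

125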